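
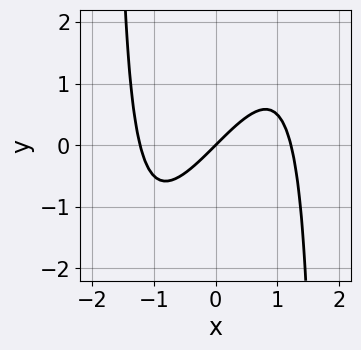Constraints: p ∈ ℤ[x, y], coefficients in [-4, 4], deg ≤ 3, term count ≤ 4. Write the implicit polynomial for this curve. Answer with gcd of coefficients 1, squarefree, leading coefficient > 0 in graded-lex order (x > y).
2*x^3 - x^2*y - 3*x + 3*y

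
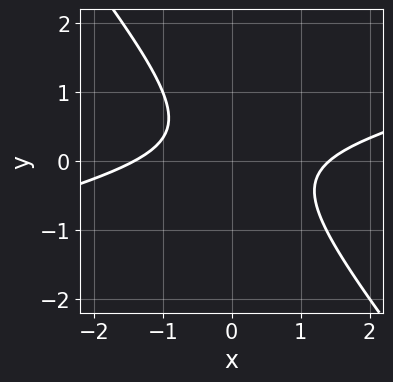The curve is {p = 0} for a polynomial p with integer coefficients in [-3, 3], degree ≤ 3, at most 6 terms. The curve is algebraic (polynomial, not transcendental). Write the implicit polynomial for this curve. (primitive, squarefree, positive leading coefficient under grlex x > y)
(a) Degree: the shape is more complex than any degree-1 curve, so deg p = 2.
(b) From the visible intercepts: it misses every integer gridline on the y-axis.
(c) Fitting integer coefficients to these (and the overall shape) gives p.

x^2 - 3*x*y - 3*y^2 + y - 2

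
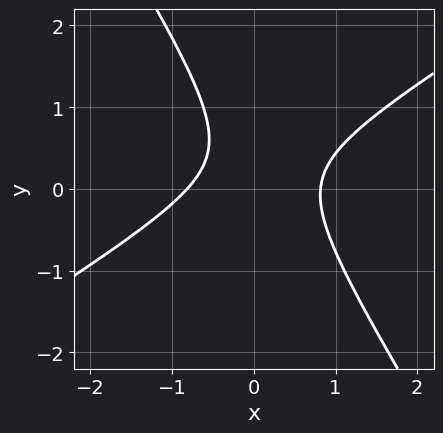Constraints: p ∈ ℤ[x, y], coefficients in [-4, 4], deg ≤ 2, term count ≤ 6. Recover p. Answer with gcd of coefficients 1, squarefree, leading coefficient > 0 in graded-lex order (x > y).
The degree is 2 — no degree-1 curve has this shape.
Reading off the gridlines: it misses every integer gridline on the y-axis.
Solving for integer coefficients yields p as stated.

3*x^2 - 3*x*y - 3*y^2 + 2*y - 2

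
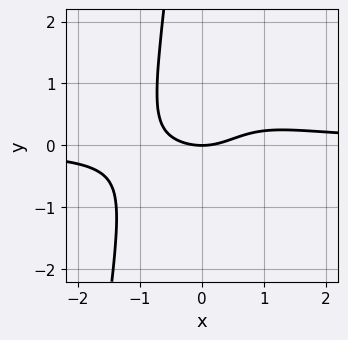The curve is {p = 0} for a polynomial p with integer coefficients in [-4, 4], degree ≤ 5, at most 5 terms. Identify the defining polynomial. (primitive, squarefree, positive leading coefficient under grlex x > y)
The degree is 4 — a generic line meets the curve in up to 4 points.
From the visible intercepts: one x-axis crossing is at x = 0; it meets the y-axis at y = 0 (among the integer gridlines).
Matching integer coefficients to the picture gives p.

2*x^3*y + x*y^2 - x^2 + 2*y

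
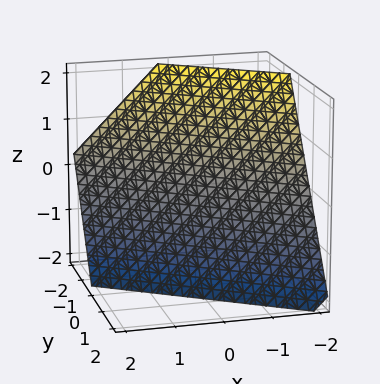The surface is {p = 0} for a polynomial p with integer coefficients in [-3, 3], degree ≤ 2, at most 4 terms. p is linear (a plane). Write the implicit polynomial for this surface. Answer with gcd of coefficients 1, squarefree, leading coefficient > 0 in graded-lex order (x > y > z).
(a) The degree is 1 — every cross-section is a straight line — this is a plane.
(b) From the visible intercepts: it meets the x-axis at x = -1 (among the integer gridlines); it crosses the z-axis at the gridline z = -1.
(c) Fitting integer coefficients to these (and the overall shape) gives p.

2*x + 3*y + 2*z + 2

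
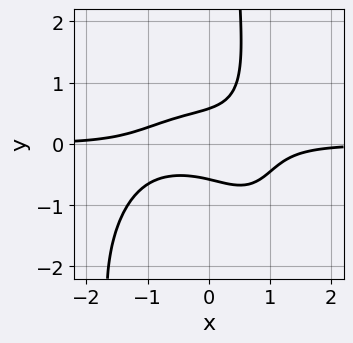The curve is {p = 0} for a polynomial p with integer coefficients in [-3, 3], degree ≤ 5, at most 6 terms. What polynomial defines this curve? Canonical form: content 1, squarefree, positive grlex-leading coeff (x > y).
2*x^3*y + x*y^3 + 3*x*y^2 - 3*y^2 + 1

The degree is 4 — the shape is more complex than any degree-3 curve.
From the visible intercepts: the curve avoids every integer x-axis point in the box.
Matching integer coefficients to the picture gives p.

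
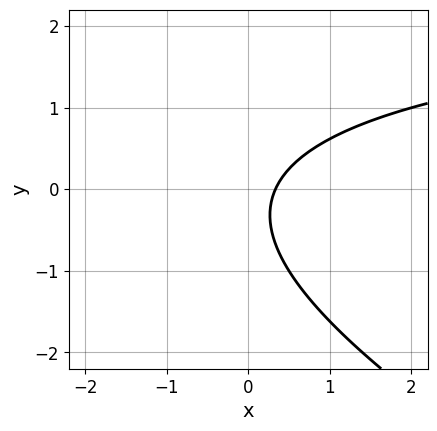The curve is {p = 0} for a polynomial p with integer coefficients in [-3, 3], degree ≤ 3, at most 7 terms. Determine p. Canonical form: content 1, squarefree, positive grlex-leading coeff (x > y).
x*y + 2*y^2 - 3*x + y + 1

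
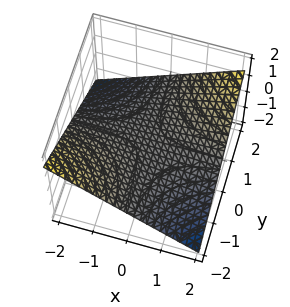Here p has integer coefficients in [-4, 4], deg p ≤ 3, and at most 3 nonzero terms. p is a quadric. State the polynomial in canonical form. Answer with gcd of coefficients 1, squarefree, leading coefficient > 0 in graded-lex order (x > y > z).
1. Degree: a hyperbolic paraboloid; a quadric, so deg p = 2.
2. Against the integer gridlines: every point of the y-axis in the box is on the surface; the visible x-axis segment lies entirely on the surface; one z-axis crossing is at z = 0.
3. Assembling these constraints gives the stated polynomial.

x*y - 3*z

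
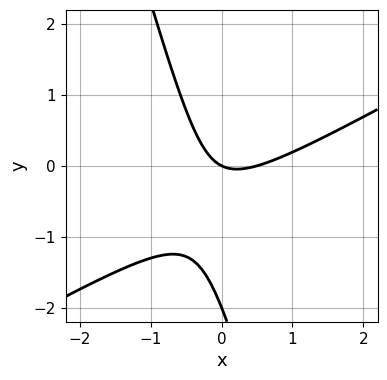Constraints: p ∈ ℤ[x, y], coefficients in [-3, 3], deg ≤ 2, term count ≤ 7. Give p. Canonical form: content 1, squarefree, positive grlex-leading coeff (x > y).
(a) deg p = 2. A generic line meets the curve in up to 2 points.
(b) From the visible intercepts: it meets the x-axis at x = 0 (among the integer gridlines); the y-axis gridline crossings are at y ∈ {-2, 0}.
(c) These observations pin down the coefficients.

2*x^2 - 3*x*y - y^2 - x - 2*y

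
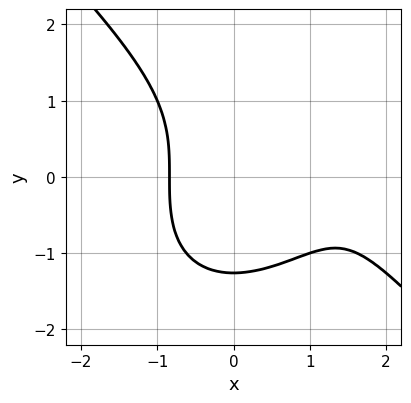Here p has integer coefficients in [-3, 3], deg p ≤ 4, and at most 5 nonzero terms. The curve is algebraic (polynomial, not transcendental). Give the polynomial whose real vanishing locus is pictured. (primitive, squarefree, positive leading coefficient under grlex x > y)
x^3 + y^3 - 2*x^2 + 2

Degree: no degree-2 curve has this shape, so deg p = 3.
The integer polynomial consistent with all of this is the stated p.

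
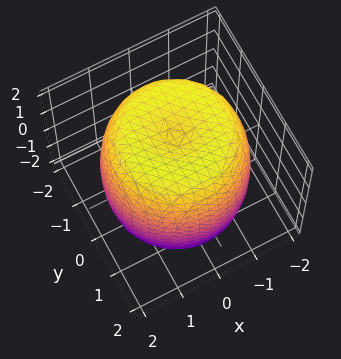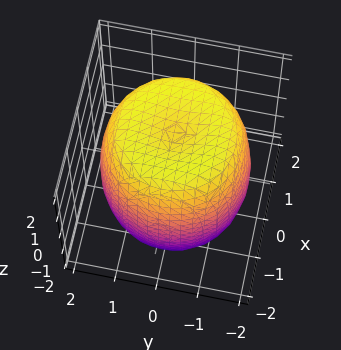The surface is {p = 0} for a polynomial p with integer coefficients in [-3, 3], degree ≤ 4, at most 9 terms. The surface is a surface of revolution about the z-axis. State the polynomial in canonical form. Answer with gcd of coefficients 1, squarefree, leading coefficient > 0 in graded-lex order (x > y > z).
First, degree: a generic line meets the surface in up to 4 points, so deg p = 4.
Next, symmetries: the z-axis is an axis of rotation, so x and y enter only as x² + y².
Next, against the integer gridlines: a circular section at z = 2 has radius exactly 1.
Finally, together with the visible shape, these determine p as stated.

x^4 + 2*x^2*y^2 + y^4 - 2*x^2 - 2*y^2 + z^2 - 3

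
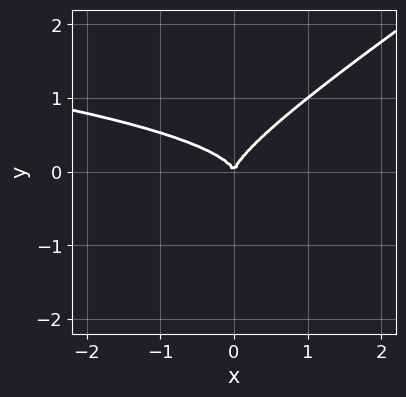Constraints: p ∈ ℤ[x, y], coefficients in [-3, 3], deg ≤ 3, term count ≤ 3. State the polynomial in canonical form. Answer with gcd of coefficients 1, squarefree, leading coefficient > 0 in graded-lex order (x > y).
1. deg p = 3. The shape is more complex than any degree-2 curve.
2. Checking where it meets the axes: it meets the x-axis at x = 0 (among the integer gridlines); it crosses the y-axis at the gridline y = 0.
3. Matching integer coefficients to the picture gives p.

2*x*y^2 - 3*y^3 + x^2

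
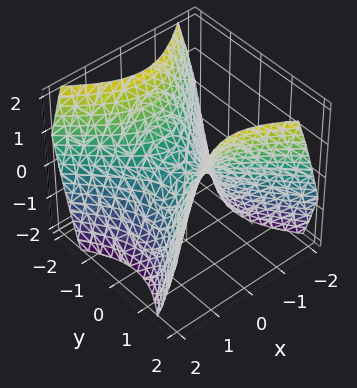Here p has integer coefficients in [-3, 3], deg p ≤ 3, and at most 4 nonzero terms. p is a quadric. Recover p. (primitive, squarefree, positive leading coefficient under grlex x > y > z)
First, degree: a saddle surface; a quadric, so deg p = 2.
Next, symmetries: the y ↦ −y reflection is a symmetry, so y appears only in even powers; the x ↦ −x reflection is a symmetry, so x appears only in even powers.
Then, observable constraints: one z-axis crossing is at z = 0; it crosses the y-axis at the gridline y = 0; one x-axis crossing is at x = 0.
Finally, matching integer coefficients to the picture gives p.

x^2 - y^2 + z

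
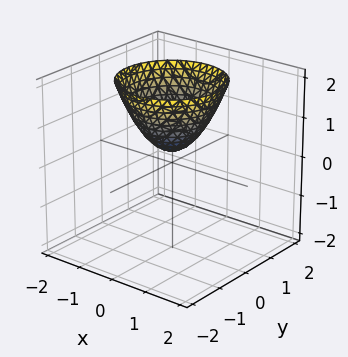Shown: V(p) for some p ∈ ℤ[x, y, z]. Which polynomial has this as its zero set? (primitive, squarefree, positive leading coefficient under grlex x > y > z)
Degree: the shape is more complex than any degree-1 surface, so deg p = 2.
By symmetry, the surface is invariant under rotation about z: p = q(x² + y², z).
From the axis intercepts and sections: the surface avoids every integer x-axis point in the box; a circular section at z = 2 has radius between 1 and 2; it misses every integer gridline on the y-axis.
Putting this together gives p.

3*x^2 + 3*y^2 - 3*z + 1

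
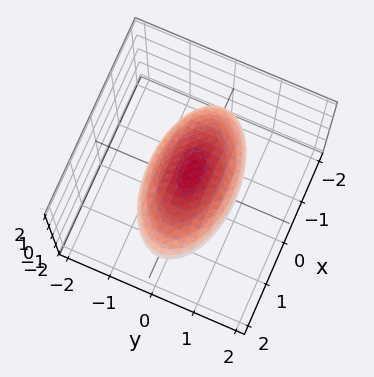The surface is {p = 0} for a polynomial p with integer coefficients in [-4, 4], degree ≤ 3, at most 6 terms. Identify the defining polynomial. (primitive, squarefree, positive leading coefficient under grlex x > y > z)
x^2 + 3*y^2 + 3*z^2 - 3

First, deg p = 2. A closed, bounded, convex surface; a quadric.
Then, symmetries: it's symmetric under x → −x, forcing even powers of x; mirror symmetry z ↦ −z ⇒ only even powers of z; it's symmetric under y → −y, forcing even powers of y.
Next, against the integer gridlines: the y-axis gridline crossings are at y ∈ {-1, 1}; among the integer gridlines, it crosses the z-axis at z ∈ {-1, 1}.
Finally, the integer polynomial consistent with all of this is the stated p.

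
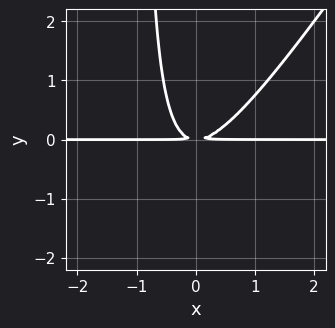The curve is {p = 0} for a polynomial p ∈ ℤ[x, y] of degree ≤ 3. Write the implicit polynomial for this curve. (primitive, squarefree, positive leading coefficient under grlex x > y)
First, degree: the shape is more complex than any degree-2 curve, so deg p = 3.
Then, against the integer gridlines: the visible x-axis segment lies entirely on the curve.
Finally, these observations pin down the coefficients.

3*x^2*y - 2*x*y^2 - 2*y^2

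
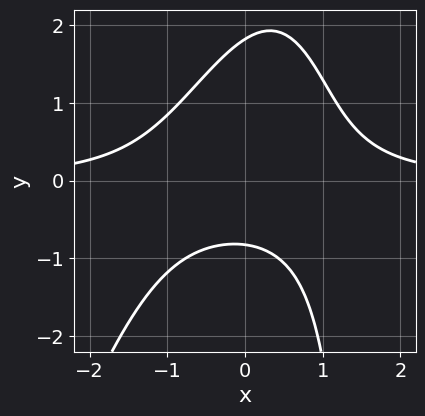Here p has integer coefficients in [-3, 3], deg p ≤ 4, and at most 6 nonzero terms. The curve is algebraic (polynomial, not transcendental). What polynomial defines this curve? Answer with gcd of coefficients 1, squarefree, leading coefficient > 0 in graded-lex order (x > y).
3*x^2*y - x*y^2 + 2*y^2 - 2*y - 3

(a) deg p = 3.
(b) From the visible intercepts: it misses every integer gridline on the x-axis.
(c) Matching integer coefficients to the picture gives p.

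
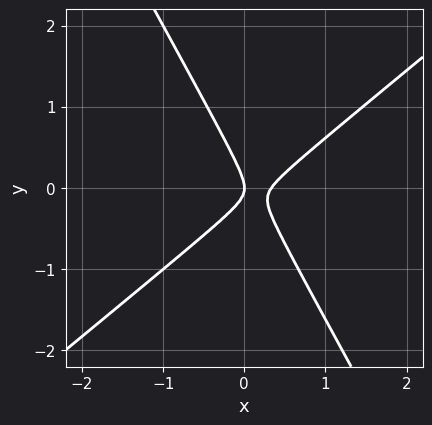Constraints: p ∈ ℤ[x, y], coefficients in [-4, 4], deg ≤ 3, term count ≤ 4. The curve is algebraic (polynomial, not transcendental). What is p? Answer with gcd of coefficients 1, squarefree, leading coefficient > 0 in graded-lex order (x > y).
3*x^2 - 2*x*y - 2*y^2 - x

(a) deg p = 2. A generic line meets the curve in up to 2 points.
(b) Checking where it meets the axes: one y-axis crossing is at y = 0; one x-axis crossing is at x = 0.
(c) Putting this together gives p.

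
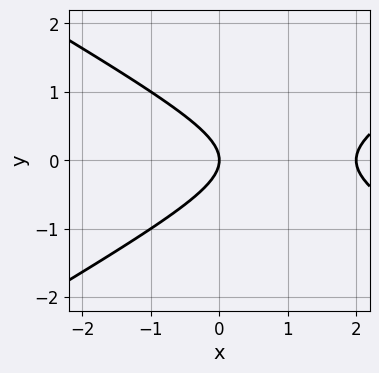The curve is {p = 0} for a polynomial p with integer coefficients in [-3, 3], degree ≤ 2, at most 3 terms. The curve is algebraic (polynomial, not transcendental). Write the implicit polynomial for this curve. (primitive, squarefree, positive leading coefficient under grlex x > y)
1. Degree: no degree-1 curve has this shape, so deg p = 2.
2. Symmetries: mirror symmetry y ↦ −y ⇒ only even powers of y.
3. Reading off the gridlines: among the integer gridlines, it crosses the x-axis at x ∈ {0, 2}; one y-axis crossing is at y = 0.
4. Assembling these constraints gives the stated polynomial.

x^2 - 3*y^2 - 2*x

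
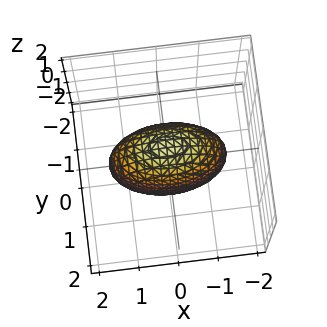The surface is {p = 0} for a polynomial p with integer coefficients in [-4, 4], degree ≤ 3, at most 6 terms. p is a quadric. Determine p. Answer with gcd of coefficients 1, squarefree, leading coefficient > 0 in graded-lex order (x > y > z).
1. deg p = 2. Bounded and convex; a quadric.
2. Symmetries: it's symmetric under y → −y, forcing even powers of y; the x ↦ −x reflection is a symmetry, so x appears only in even powers; the z ↦ −z reflection is a symmetry, so z appears only in even powers.
3. Together with the visible shape, these determine p as stated.

x^2 + 3*y^2 + z^2 - 2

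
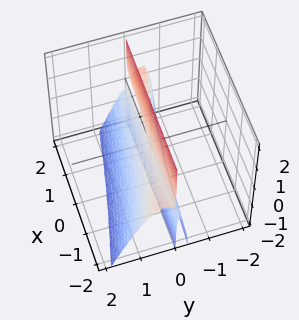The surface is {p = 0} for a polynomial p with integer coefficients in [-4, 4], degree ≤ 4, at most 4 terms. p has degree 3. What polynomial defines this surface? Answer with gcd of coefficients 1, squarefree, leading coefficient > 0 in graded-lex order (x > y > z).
x*y^2 + 3*y^3 + y^2*z + y*z

Degree: a generic line meets the surface in up to 3 points, so deg p = 3.
From the axis intercepts and sections: every point of the x-axis in the box is on the surface; it crosses the y-axis at the gridline y = 0; every point of the z-axis in the box is on the surface.
Assembling these constraints gives the stated polynomial.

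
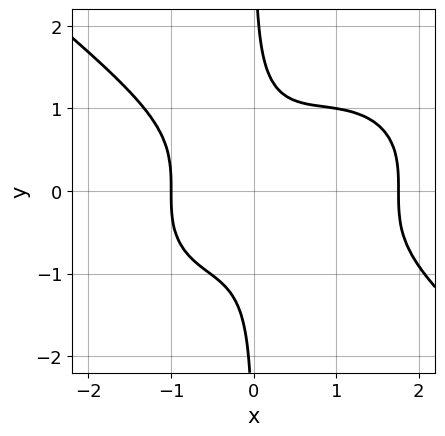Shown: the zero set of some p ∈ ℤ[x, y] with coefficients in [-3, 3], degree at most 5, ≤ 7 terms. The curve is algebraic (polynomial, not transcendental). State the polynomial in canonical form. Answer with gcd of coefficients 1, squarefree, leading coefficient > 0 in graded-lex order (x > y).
(a) The degree is 4 — a generic line meets the curve in up to 4 points.
(b) Observable constraints: it meets the x-axis at x = -1 (among the integer gridlines); it misses every integer gridline on the y-axis.
(c) Putting this together gives p.

x^4 + 2*x*y^3 - x^3 - x^2 - 1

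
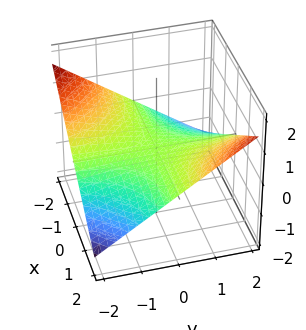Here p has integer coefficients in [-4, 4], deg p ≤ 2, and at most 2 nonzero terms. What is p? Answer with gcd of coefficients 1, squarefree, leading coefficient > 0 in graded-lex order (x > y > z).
x*y - 3*z

1. Degree: a saddle surface; a quadric, so deg p = 2.
2. Against the integer gridlines: it meets the z-axis at z = 0 (among the integer gridlines); every point of the x-axis in the box is on the surface; the visible y-axis segment lies entirely on the surface.
3. These observations pin down the coefficients.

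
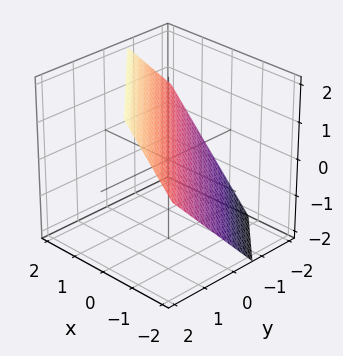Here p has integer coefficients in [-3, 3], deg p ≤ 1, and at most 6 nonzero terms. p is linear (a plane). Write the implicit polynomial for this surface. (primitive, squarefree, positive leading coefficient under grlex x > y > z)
3*x + 3*y - 3*z + 2

1. deg p = 1.
2. Putting this together gives p.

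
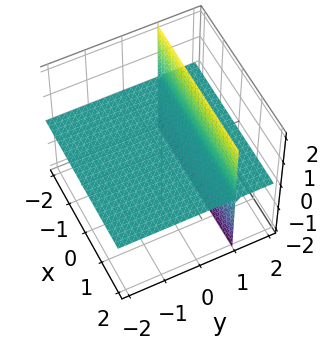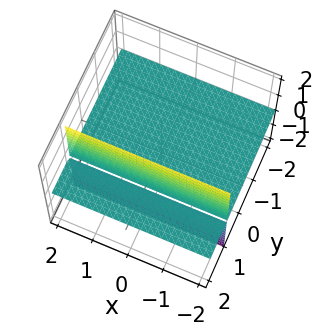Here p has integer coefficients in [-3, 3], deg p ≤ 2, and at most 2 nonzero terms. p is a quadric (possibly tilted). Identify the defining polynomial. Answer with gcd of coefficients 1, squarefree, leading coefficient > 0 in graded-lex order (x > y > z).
First, there are 2 components.
Then, degree: a generic line meets the surface in up to 2 points, so deg p = 2.
Then, against the integer gridlines: the visible x-axis segment lies entirely on the surface; one z-axis crossing is at z = 0; every point of the y-axis in the box is on the surface.
Finally, together with the visible shape, these determine p as stated.

y*z - z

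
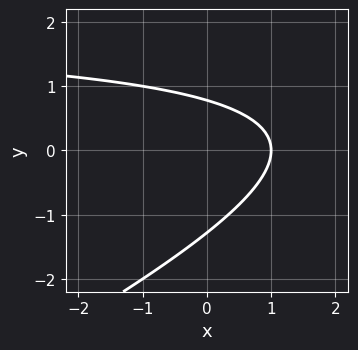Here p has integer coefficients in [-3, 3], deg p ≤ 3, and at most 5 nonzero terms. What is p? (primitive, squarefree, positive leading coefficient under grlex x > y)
x*y - 2*y^2 - 2*x - y + 2

1. The degree is 2 — no degree-1 curve has this shape.
2. Against the integer gridlines: it meets the x-axis at x = 1 (among the integer gridlines).
3. Fitting integer coefficients to these (and the overall shape) gives p.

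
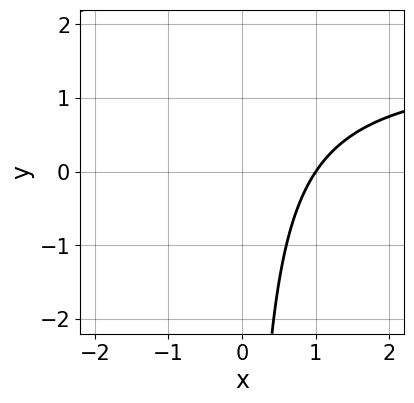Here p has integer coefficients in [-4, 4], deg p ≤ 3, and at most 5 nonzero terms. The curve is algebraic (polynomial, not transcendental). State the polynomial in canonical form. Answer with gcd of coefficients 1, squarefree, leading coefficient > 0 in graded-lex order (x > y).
First, deg p = 2.
Next, from the axis intercepts and sections: it meets the x-axis at x = 1 (among the integer gridlines); the curve avoids every integer y-axis point in the box.
Finally, together with the visible shape, these determine p as stated.

2*x*y - 3*x + 3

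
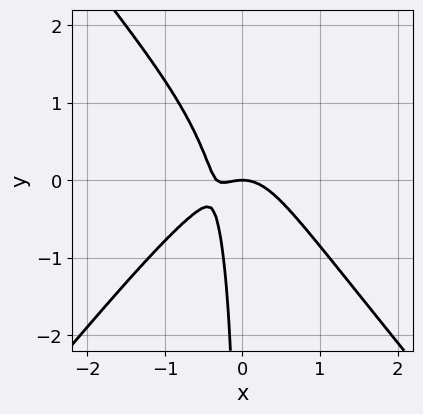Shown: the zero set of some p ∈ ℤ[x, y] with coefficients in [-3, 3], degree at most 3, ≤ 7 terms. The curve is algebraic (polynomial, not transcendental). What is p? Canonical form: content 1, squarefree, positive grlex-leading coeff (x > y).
1. The degree is 3 — a generic line meets the curve in up to 3 points.
2. From the axis intercepts and sections: one x-axis crossing is at x = 0; one y-axis crossing is at y = 0.
3. Solving for integer coefficients yields p as stated.

3*x^3 - 2*x*y^2 + x^2 + 2*x*y + y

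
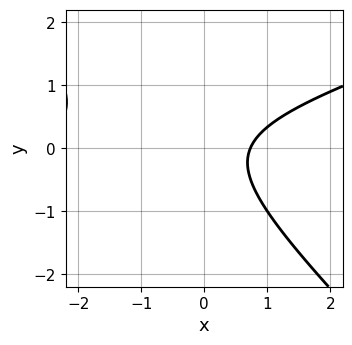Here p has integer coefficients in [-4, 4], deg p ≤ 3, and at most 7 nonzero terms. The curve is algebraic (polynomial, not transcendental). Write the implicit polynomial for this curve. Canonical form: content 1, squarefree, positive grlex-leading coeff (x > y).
1. Degree: a generic line meets the curve in up to 2 points, so deg p = 2.
2. Observable constraints: it misses every integer gridline on the y-axis.
3. Solving for integer coefficients yields p as stated.

x^2 - 2*x*y - 3*y^2 + 2*x - 2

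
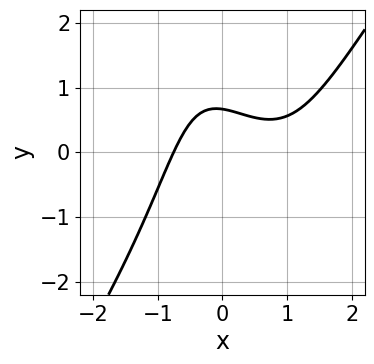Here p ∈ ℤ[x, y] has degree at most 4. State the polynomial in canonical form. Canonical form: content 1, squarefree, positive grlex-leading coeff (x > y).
2*x^3 - x*y^2 - 2*x^2 - 3*y + 2

1. The degree is 3 — a generic line meets the curve in up to 3 points.
2. The integer polynomial consistent with all of this is the stated p.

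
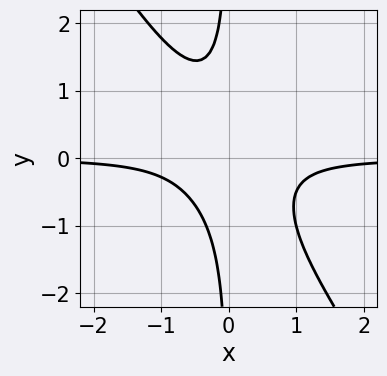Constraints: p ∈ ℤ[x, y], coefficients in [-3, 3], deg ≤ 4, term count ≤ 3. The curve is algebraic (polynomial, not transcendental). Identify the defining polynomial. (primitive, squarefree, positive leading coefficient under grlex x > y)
3*x^2*y + 2*x*y^2 + 1

1. Degree: the shape is more complex than any degree-2 curve, so deg p = 3.
2. Checking where it meets the axes: the curve avoids every integer y-axis point in the box; no x-intercept at any integer in the box.
3. Together with the visible shape, these determine p as stated.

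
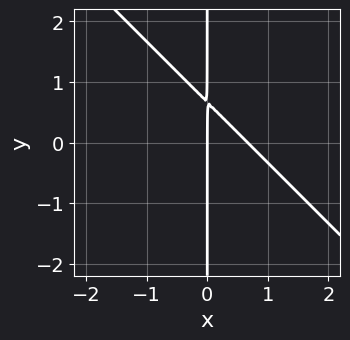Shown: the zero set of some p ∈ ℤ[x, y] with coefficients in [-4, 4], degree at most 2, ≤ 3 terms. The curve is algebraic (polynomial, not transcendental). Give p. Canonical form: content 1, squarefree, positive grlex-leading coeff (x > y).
3*x^2 + 3*x*y - 2*x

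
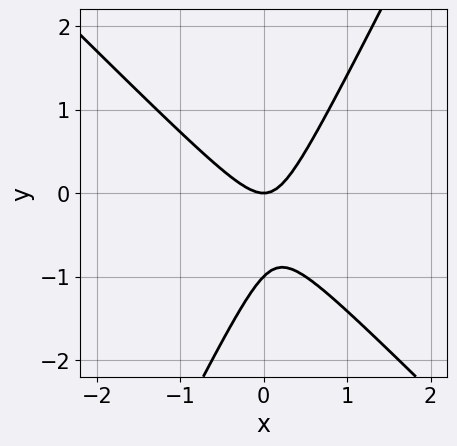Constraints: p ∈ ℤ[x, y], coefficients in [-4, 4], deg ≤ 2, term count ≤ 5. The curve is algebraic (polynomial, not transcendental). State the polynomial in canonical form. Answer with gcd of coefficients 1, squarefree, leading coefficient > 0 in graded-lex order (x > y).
2*x^2 + x*y - y^2 - y

Degree: a generic line meets the curve in up to 2 points, so deg p = 2.
Observable constraints: one x-axis crossing is at x = 0; the y-axis gridline crossings are at y ∈ {-1, 0}.
Putting this together gives p.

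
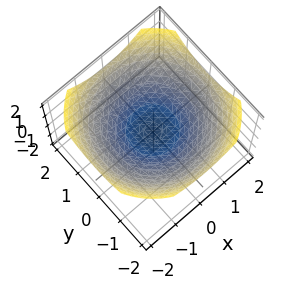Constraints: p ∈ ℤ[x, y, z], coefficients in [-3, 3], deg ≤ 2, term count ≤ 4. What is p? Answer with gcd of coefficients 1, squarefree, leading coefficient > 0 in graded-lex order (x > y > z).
First, deg p = 2. A paraboloid; a quadric.
Then, symmetries: rotational symmetry about the z-axis ⇒ p depends on x, y only through x² + y².
Then, from the axis intercepts and sections: one z-axis crossing is at z = 0; one y-axis crossing is at y = 0.
Finally, these observations pin down the coefficients.

x^2 + y^2 - 3*z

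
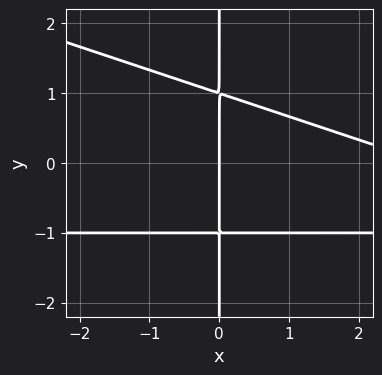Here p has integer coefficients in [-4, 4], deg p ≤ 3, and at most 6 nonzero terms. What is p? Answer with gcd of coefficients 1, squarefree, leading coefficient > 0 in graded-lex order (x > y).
1. The degree is 3 — the shape is more complex than any degree-2 curve.
2. Reading off the gridlines: every point of the y-axis in the box is on the curve; it meets the x-axis at x = 0 (among the integer gridlines).
3. Assembling these constraints gives the stated polynomial.

x^2*y + 3*x*y^2 + x^2 - 3*x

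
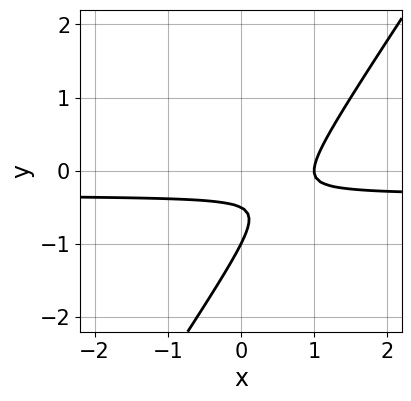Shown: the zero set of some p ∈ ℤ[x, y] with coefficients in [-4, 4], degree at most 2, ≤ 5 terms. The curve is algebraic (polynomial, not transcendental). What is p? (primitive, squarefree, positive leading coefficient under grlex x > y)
Degree: the shape is more complex than any degree-1 curve, so deg p = 2.
Reading off the gridlines: it meets the x-axis at x = 1 (among the integer gridlines); it crosses the y-axis at the gridline y = -1.
Solving for integer coefficients yields p as stated.

3*x*y - 2*y^2 + x - 3*y - 1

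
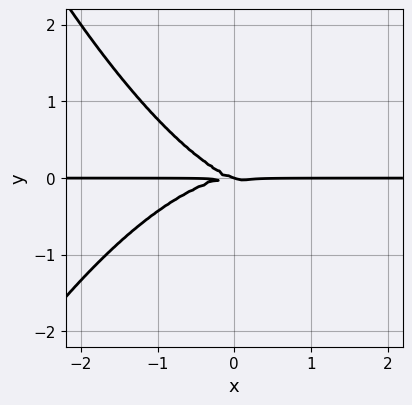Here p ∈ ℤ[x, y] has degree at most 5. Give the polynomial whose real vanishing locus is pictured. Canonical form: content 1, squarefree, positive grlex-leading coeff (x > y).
First, degree: the shape is more complex than any degree-3 curve, so deg p = 4.
Then, observable constraints: one y-axis crossing is at y = 0; the visible x-axis segment lies entirely on the curve.
Finally, putting this together gives p.

x^3*y + x*y^2 + 3*y^3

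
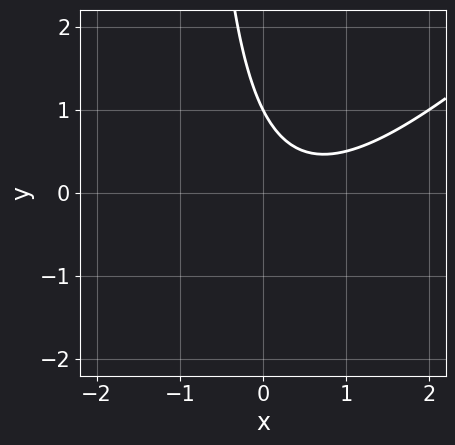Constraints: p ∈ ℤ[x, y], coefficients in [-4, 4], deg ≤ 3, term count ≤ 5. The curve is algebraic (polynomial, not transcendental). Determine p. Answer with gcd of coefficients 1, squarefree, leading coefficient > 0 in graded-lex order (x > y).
1. Degree: the shape is more complex than any degree-1 curve, so deg p = 2.
2. Checking where it meets the axes: it meets the y-axis at y = 1 (among the integer gridlines); it misses every integer gridline on the x-axis.
3. Putting this together gives p.

x^2 - x*y - x - y + 1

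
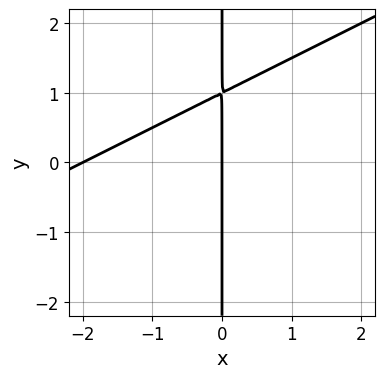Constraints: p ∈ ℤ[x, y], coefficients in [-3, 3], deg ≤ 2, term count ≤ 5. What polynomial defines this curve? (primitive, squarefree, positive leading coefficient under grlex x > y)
x^2 - 2*x*y + 2*x

deg p = 2.
Checking where it meets the axes: the visible y-axis segment lies entirely on the curve; among the integer gridlines, it crosses the x-axis at x ∈ {-2, 0}.
Matching integer coefficients to the picture gives p.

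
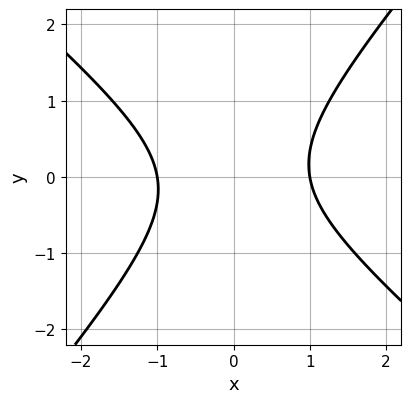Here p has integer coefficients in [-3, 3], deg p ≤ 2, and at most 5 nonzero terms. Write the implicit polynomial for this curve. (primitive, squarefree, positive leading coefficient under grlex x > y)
3*x^2 + x*y - 3*y^2 - 3

deg p = 2. A generic line meets the curve in up to 2 points.
Observable constraints: the x-axis gridline crossings are at x ∈ {-1, 1}; it misses every integer gridline on the y-axis.
Matching integer coefficients to the picture gives p.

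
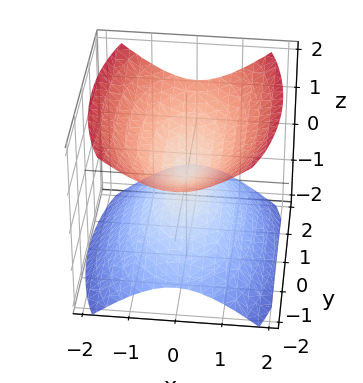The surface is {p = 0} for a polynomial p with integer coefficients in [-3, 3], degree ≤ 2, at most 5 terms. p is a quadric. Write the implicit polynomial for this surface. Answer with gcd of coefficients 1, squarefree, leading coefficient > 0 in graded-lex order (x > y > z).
3*x^2 + y^2 - 3*z^2

1. There are 2 components. Treating them together as one polynomial.
2. deg p = 2. A double cone through the origin; a quadric.
3. Symmetries: mirror symmetry x ↦ −x ⇒ only even powers of x; mirror symmetry y ↦ −y ⇒ only even powers of y; the z ↦ −z reflection is a symmetry, so z appears only in even powers.
4. Reading off the gridlines: one z-axis crossing is at z = 0; it meets the y-axis at y = 0 (among the integer gridlines); one x-axis crossing is at x = 0.
5. Putting this together gives p.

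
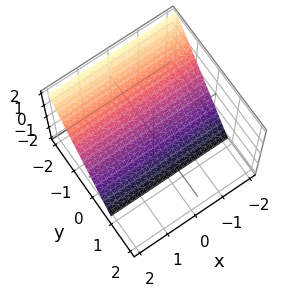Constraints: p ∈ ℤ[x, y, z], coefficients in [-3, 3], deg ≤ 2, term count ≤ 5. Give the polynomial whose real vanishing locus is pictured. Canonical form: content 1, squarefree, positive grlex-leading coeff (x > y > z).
3*y + 2*z + 2

The degree is 1 — the surface is flat (a plane).
Against the integer gridlines: it misses every integer gridline on the x-axis; it meets the z-axis at z = -1 (among the integer gridlines).
Assembling these constraints gives the stated polynomial.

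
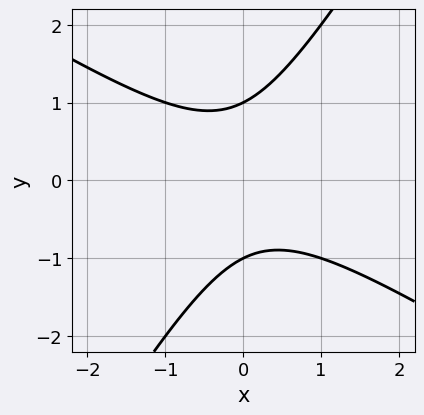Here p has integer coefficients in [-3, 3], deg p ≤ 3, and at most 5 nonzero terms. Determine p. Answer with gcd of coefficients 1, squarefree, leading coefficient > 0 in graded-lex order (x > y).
First, degree: the shape is more complex than any degree-1 curve, so deg p = 2.
Then, against the integer gridlines: among the integer gridlines, it crosses the y-axis at y ∈ {-1, 1}; it misses every integer gridline on the x-axis.
Finally, putting this together gives p.

x^2 + x*y - y^2 + 1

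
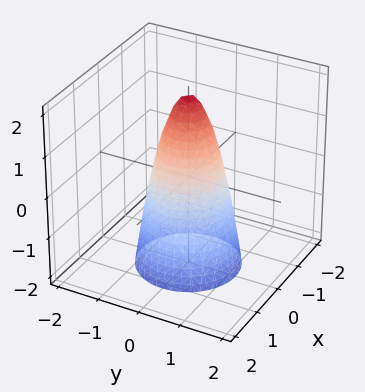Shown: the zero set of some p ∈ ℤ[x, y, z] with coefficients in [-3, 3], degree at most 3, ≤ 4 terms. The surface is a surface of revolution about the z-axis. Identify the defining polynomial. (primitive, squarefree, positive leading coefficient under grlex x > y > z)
3*x^2 + 3*y^2 + z - 2

Degree: no degree-1 surface has this shape, so deg p = 2.
Symmetries: rotational symmetry about the z-axis ⇒ p depends on x, y only through x² + y².
From the axis intercepts and sections: a circular section at z = -1 has radius exactly 1; one z-axis crossing is at z = 2.
Fitting integer coefficients to these (and the overall shape) gives p.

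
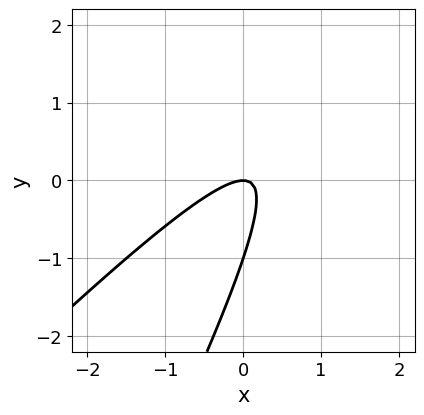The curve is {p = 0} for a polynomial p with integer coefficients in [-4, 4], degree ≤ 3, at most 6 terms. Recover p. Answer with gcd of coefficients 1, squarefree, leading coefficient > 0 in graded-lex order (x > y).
2*x^2 - 3*x*y + y^2 + y

The degree is 2 — a generic line meets the curve in up to 2 points.
From the axis intercepts and sections: one x-axis crossing is at x = 0; among the integer gridlines, it crosses the y-axis at y ∈ {-1, 0}.
Putting this together gives p.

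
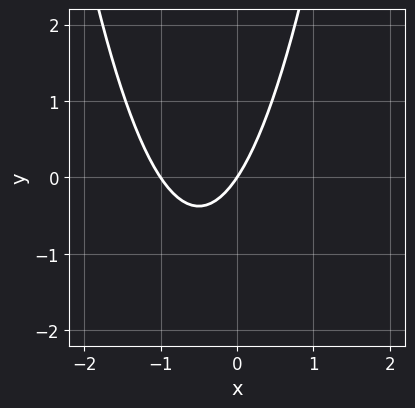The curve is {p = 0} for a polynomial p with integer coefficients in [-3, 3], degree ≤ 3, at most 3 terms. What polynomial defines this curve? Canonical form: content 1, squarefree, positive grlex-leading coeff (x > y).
(a) deg p = 2. The shape is more complex than any degree-1 curve.
(b) From the visible intercepts: one y-axis crossing is at y = 0; among the integer gridlines, it crosses the x-axis at x ∈ {-1, 0}.
(c) The integer polynomial consistent with all of this is the stated p.

3*x^2 + 3*x - 2*y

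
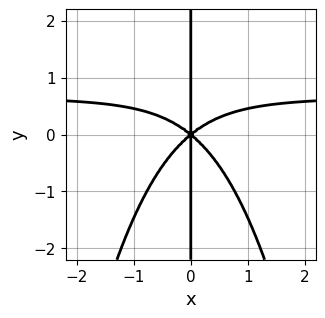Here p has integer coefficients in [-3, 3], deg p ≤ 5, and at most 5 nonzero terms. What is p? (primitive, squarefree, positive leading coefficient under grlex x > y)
3*x^3*y - 2*x^3 + 3*x*y^2

1. deg p = 4.
2. From the visible intercepts: the visible y-axis segment lies entirely on the curve; one x-axis crossing is at x = 0.
3. Fitting integer coefficients to these (and the overall shape) gives p.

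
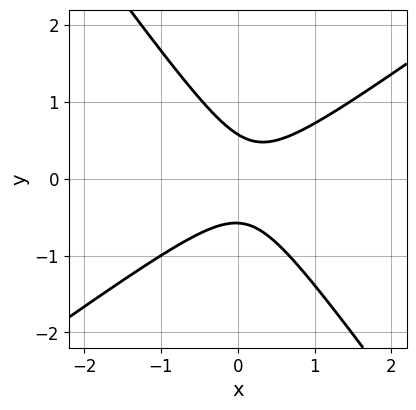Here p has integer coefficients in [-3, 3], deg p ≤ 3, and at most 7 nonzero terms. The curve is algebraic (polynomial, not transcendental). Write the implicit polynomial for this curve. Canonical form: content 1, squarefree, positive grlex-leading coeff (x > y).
3*x^2 - 2*x*y - 3*y^2 - x + 1

(a) The degree is 2 — no degree-1 curve has this shape.
(b) Checking where it meets the axes: no x-intercept at any integer in the box.
(c) Putting this together gives p.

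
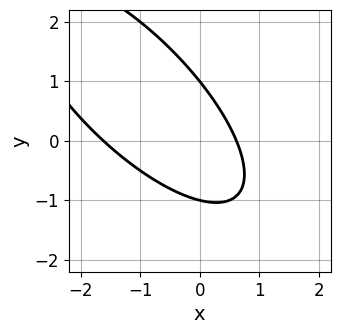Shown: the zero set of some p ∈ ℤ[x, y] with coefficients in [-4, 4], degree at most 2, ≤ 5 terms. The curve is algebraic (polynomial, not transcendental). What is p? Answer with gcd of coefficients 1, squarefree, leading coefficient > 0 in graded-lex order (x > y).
2*x^2 + 3*x*y + 2*y^2 + 2*x - 2

(a) Degree: no degree-1 curve has this shape, so deg p = 2.
(b) Observable constraints: among the integer gridlines, it crosses the y-axis at y ∈ {-1, 1}.
(c) The integer polynomial consistent with all of this is the stated p.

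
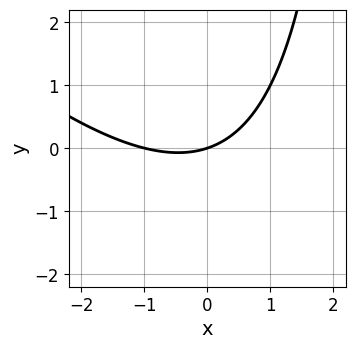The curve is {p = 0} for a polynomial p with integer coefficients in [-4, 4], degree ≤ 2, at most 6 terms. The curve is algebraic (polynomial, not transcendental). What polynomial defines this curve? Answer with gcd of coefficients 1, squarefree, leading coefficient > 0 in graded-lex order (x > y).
1. deg p = 2.
2. Checking where it meets the axes: among the integer gridlines, it crosses the x-axis at x ∈ {-1, 0}; one y-axis crossing is at y = 0.
3. These observations pin down the coefficients.

x^2 + x*y + x - 3*y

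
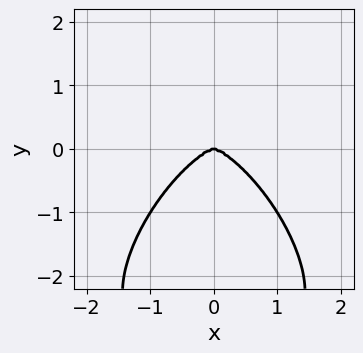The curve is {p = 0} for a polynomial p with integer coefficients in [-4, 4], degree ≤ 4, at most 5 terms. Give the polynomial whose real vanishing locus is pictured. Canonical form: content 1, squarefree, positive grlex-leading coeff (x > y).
2*x^4 + y^4 + 3*y^3

1. The degree is 4 — the shape is more complex than any degree-3 curve.
2. Symmetries: mirror symmetry x ↦ −x ⇒ only even powers of x.
3. From the visible intercepts: one x-axis crossing is at x = 0; it crosses the y-axis at the gridline y = 0.
4. These observations pin down the coefficients.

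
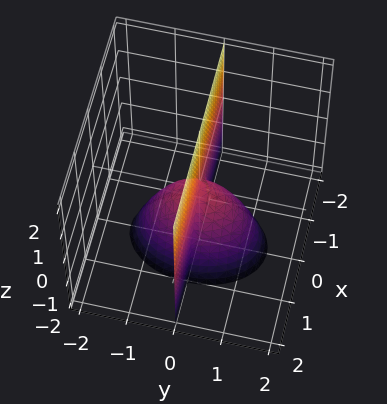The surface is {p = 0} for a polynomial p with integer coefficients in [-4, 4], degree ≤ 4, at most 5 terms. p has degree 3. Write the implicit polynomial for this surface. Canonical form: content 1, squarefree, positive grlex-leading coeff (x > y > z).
1. I count 2 distinct pieces. Treating them together as one polynomial.
2. deg p = 3. A generic line meets the surface in up to 3 points.
3. Against the integer gridlines: every point of the z-axis in the box is on the surface; the visible x-axis segment lies entirely on the surface; it meets the y-axis at y = 0 (among the integer gridlines).
4. Assembling these constraints gives the stated polynomial.

2*x^2*y + y^3 + y*z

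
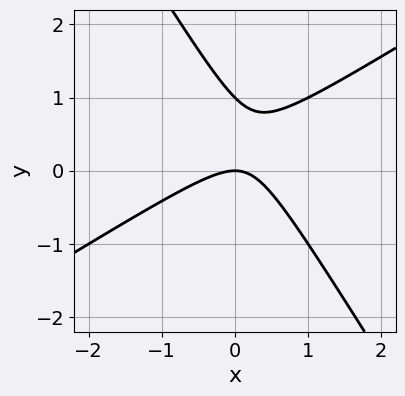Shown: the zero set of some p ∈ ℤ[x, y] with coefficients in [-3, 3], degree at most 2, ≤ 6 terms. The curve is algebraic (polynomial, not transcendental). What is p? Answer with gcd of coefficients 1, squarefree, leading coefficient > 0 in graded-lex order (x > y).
1. Degree: the shape is more complex than any degree-1 curve, so deg p = 2.
2. From the axis intercepts and sections: it crosses the x-axis at the gridline x = 0; among the integer gridlines, it crosses the y-axis at y ∈ {0, 1}.
3. Assembling these constraints gives the stated polynomial.

x^2 - x*y - y^2 + y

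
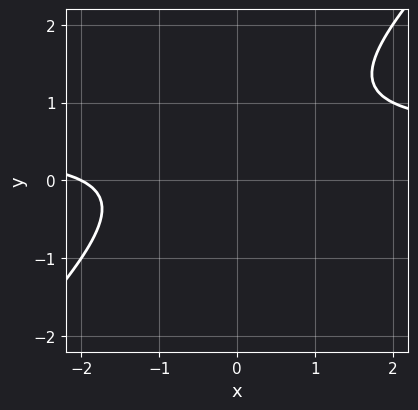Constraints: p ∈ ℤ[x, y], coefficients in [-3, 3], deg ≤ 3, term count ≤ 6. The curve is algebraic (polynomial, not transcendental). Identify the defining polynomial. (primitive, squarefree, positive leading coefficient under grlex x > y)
First, deg p = 2. A generic line meets the curve in up to 2 points.
Next, observable constraints: the curve avoids every integer y-axis point in the box; it meets the x-axis at x = -2 (among the integer gridlines).
Finally, together with the visible shape, these determine p as stated.

2*x*y - 2*y^2 - x + 2*y - 2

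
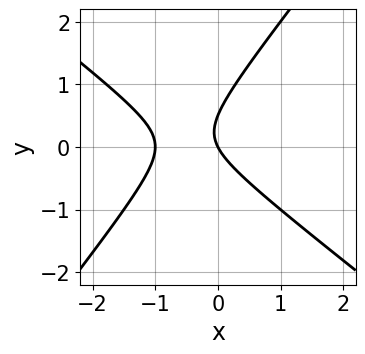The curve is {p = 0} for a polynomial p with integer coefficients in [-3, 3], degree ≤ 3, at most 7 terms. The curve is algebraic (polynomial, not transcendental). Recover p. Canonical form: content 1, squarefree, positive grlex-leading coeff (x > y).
2*x^2 + x*y - 2*y^2 + 2*x + y

First, the degree is 2 — no degree-1 curve has this shape.
Next, checking where it meets the axes: one y-axis crossing is at y = 0; among the integer gridlines, it crosses the x-axis at x ∈ {-1, 0}.
Finally, putting this together gives p.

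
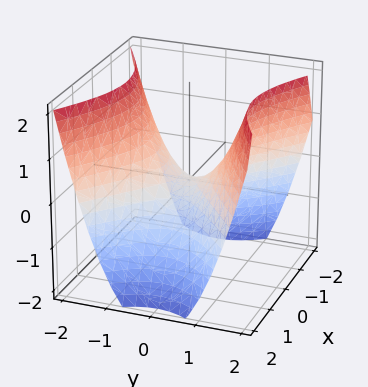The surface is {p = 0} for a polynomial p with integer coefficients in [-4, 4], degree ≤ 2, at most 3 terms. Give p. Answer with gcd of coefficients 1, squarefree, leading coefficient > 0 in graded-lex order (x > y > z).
2*x^2 - 3*y^2 + 3*z

First, degree: a saddle surface; a quadric, so deg p = 2.
Next, symmetries: it's symmetric under y → −y, forcing even powers of y; it's symmetric under x → −x, forcing even powers of x.
Next, reading off the gridlines: it crosses the y-axis at the gridline y = 0; it meets the z-axis at z = 0 (among the integer gridlines); one x-axis crossing is at x = 0.
Finally, putting this together gives p.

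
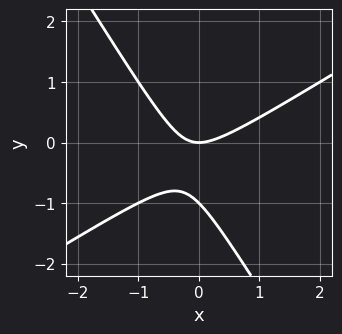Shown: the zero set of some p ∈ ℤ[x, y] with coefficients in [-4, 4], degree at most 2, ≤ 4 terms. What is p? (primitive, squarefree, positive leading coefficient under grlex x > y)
x^2 - x*y - y^2 - y

(a) Degree: the shape is more complex than any degree-1 curve, so deg p = 2.
(b) From the visible intercepts: it crosses the x-axis at the gridline x = 0; the y-axis gridline crossings are at y ∈ {-1, 0}.
(c) These observations pin down the coefficients.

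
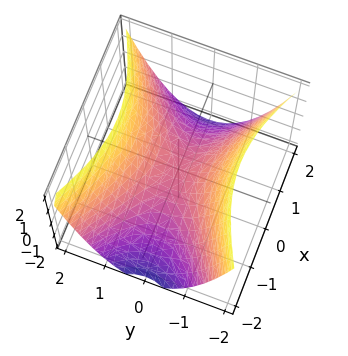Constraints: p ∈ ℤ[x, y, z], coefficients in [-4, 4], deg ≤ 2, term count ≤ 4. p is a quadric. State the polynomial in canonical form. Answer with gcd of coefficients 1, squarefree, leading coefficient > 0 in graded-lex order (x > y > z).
(a) deg p = 2.
(b) Symmetries: the x ↦ −x reflection is a symmetry, so x appears only in even powers; the y ↦ −y reflection is a symmetry, so y appears only in even powers.
(c) Observable constraints: it meets the x-axis at x = 0 (among the integer gridlines); one z-axis crossing is at z = 0.
(d) Putting this together gives p.

x^2 - 2*y^2 + 2*z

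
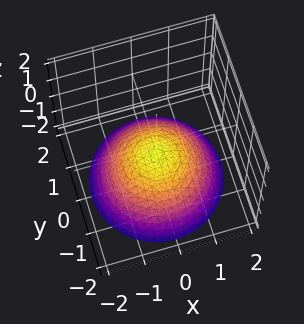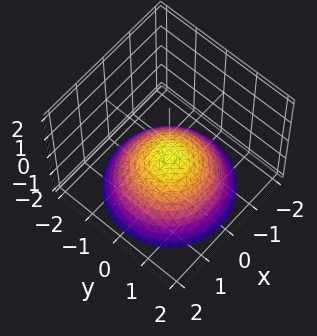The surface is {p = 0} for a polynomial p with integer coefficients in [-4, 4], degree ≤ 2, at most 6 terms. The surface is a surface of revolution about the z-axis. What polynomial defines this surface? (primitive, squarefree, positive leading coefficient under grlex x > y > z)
1. Degree: no degree-1 surface has this shape, so deg p = 2.
2. Symmetry: every cross-section ⟂ z is a circle, so x, y appear only via x² + y².
3. Against the integer gridlines: the surface avoids every integer x-axis point in the box; no y-intercept at any integer in the box.
4. Matching integer coefficients to the picture gives p.

x^2 + y^2 + 2*z + 1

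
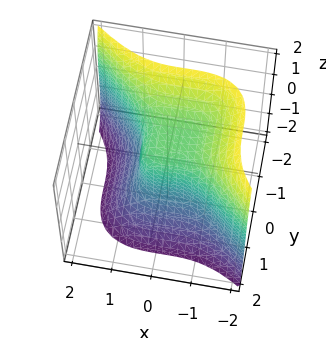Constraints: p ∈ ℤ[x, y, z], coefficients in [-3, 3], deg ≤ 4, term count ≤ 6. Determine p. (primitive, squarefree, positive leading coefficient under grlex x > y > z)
1. deg p = 3. A generic line meets the surface in up to 3 points.
2. Reading off the gridlines: one z-axis crossing is at z = 1.
3. Matching integer coefficients to the picture gives p.

2*x^3 + 3*y^3 + z^3 + x^2 - 1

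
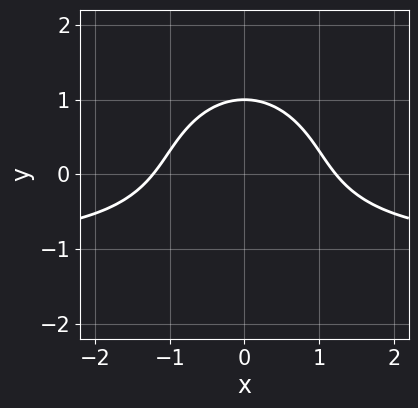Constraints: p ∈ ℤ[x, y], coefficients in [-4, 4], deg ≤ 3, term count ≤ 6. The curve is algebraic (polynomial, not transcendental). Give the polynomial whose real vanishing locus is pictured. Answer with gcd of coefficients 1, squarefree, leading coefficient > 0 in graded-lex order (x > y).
First, degree: no degree-2 curve has this shape, so deg p = 3.
Then, symmetries: the x ↦ −x reflection is a symmetry, so x appears only in even powers.
Then, checking where it meets the axes: it meets the y-axis at y = 1 (among the integer gridlines).
Finally, the integer polynomial consistent with all of this is the stated p.

2*x^2*y + 2*y^3 + 2*x^2 + y - 3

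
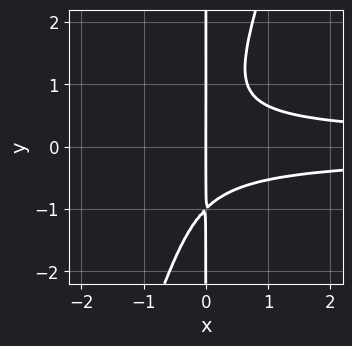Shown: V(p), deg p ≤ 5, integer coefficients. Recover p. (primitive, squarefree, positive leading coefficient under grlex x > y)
3*x^2*y^2 - x*y^3 - x

deg p = 4. The shape is more complex than any degree-3 curve.
Reading off the gridlines: one x-axis crossing is at x = 0; the visible y-axis segment lies entirely on the curve.
Putting this together gives p.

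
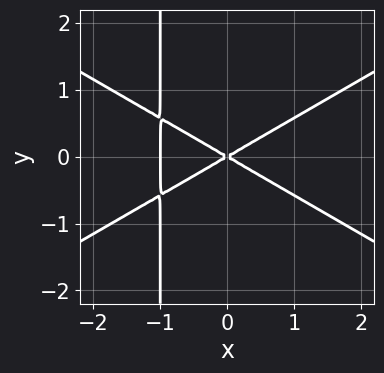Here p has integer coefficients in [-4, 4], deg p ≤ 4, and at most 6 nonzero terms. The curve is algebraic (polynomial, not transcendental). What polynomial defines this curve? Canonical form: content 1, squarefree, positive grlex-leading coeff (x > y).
1. The degree is 3 — the shape is more complex than any degree-2 curve.
2. Symmetries: it's symmetric under y → −y, forcing even powers of y.
3. From the visible intercepts: the x-axis gridline crossings are at x ∈ {-1, 0}; it meets the y-axis at y = 0 (among the integer gridlines).
4. Putting this together gives p.

x^3 - 3*x*y^2 + x^2 - 3*y^2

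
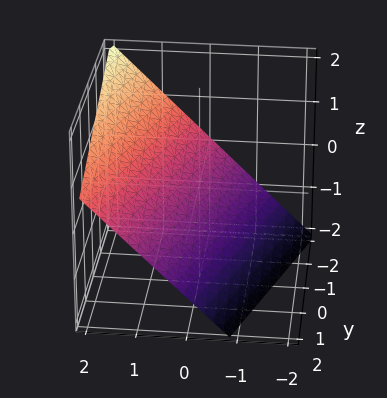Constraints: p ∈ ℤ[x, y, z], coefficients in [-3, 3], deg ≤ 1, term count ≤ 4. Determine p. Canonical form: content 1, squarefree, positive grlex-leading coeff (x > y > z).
Degree: the surface is flat (a plane), so deg p = 1.
Observable constraints: it meets the y-axis at y = -2 (among the integer gridlines).
The integer polynomial consistent with all of this is the stated p.

3*x - y - 3*z - 2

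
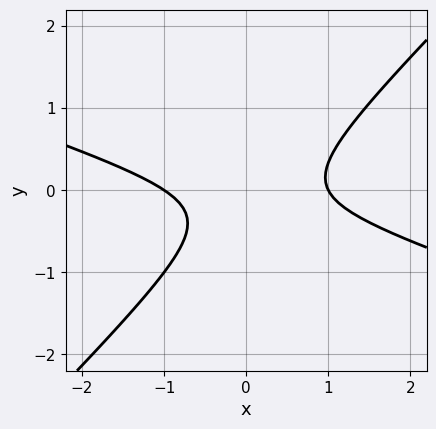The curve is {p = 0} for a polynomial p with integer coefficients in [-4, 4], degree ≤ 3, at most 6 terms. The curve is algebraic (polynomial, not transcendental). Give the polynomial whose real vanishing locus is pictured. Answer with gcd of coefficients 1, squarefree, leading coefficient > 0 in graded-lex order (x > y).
First, the degree is 2 — no degree-1 curve has this shape.
Next, against the integer gridlines: among the integer gridlines, it crosses the x-axis at x ∈ {-1, 1}; the curve avoids every integer y-axis point in the box.
Finally, the integer polynomial consistent with all of this is the stated p.

x^2 + 2*x*y - 3*y^2 - y - 1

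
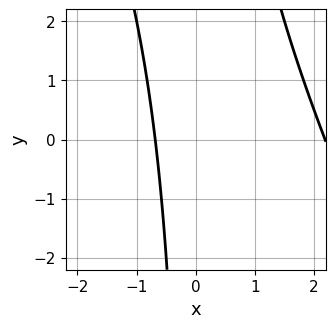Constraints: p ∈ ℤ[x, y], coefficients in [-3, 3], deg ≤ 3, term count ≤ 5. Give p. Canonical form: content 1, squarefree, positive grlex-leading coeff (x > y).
2*x^2 + x*y - 3*x - 3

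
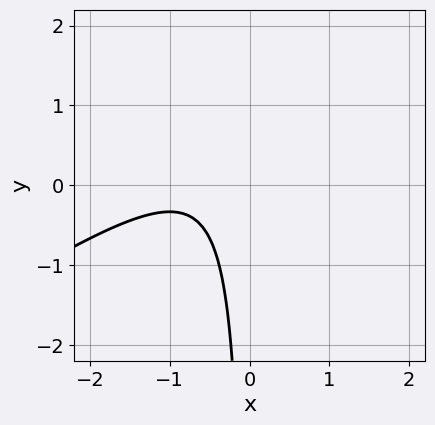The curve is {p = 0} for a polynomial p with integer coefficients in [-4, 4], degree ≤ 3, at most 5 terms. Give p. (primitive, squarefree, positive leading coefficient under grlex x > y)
1. The degree is 2 — a generic line meets the curve in up to 2 points.
2. From the visible intercepts: the curve avoids every integer y-axis point in the box; the curve avoids every integer x-axis point in the box.
3. Together with the visible shape, these determine p as stated.

2*x^2 - 3*x*y + 3*x + 2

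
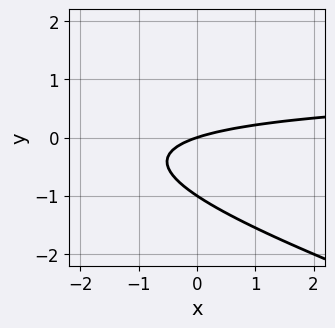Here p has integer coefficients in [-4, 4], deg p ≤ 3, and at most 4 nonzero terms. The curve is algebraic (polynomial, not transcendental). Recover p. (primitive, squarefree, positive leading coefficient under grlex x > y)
x*y + 3*y^2 - x + 3*y

(a) Degree: no degree-1 curve has this shape, so deg p = 2.
(b) From the visible intercepts: it crosses the x-axis at the gridline x = 0; the y-axis gridline crossings are at y ∈ {-1, 0}.
(c) These observations pin down the coefficients.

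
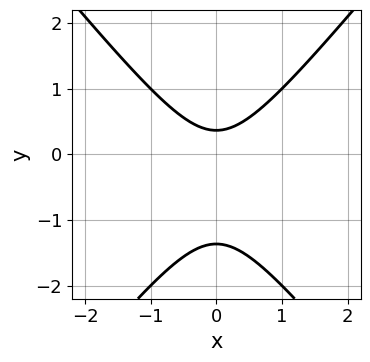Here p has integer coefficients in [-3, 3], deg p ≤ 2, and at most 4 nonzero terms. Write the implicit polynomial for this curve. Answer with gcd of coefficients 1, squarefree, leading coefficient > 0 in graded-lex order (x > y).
First, degree: no degree-1 curve has this shape, so deg p = 2.
Next, symmetries: mirror symmetry x ↦ −x ⇒ only even powers of x.
Next, reading off the gridlines: no x-intercept at any integer in the box.
Finally, solving for integer coefficients yields p as stated.

3*x^2 - 2*y^2 - 2*y + 1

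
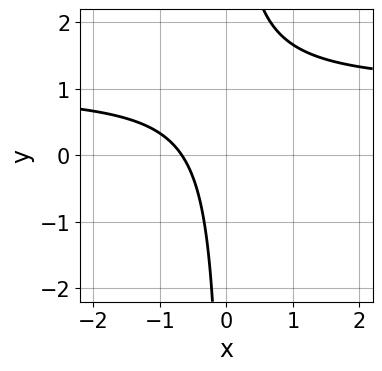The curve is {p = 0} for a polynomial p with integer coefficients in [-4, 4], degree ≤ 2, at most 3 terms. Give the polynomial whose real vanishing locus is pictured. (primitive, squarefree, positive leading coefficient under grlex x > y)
3*x*y - 3*x - 2

(a) The degree is 2 — the shape is more complex than any degree-1 curve.
(b) Reading off the gridlines: it misses every integer gridline on the y-axis.
(c) Matching integer coefficients to the picture gives p.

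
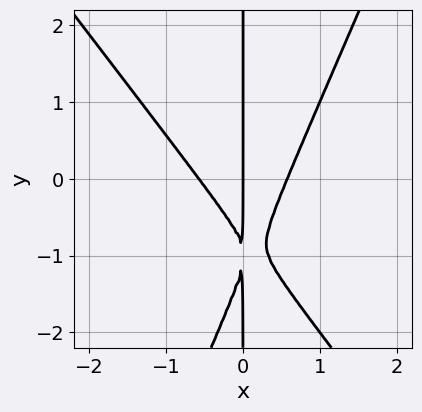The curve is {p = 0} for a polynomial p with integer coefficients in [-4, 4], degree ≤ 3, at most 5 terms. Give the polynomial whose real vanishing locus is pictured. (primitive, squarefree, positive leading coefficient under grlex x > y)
3*x^3 + x^2*y - x*y^2 - 2*x*y - x

First, deg p = 3. No degree-2 curve has this shape.
Then, checking where it meets the axes: it meets the x-axis at x = 0 (among the integer gridlines); every point of the y-axis in the box is on the curve.
Finally, putting this together gives p.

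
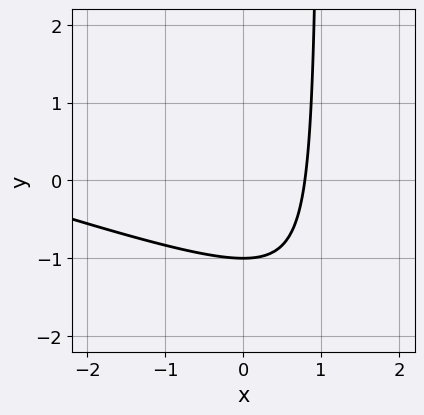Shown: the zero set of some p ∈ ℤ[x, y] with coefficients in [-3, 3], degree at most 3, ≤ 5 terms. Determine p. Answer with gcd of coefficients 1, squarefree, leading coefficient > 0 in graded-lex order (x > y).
x^2 + 3*x*y + 3*x - 3*y - 3

1. The degree is 2 — a generic line meets the curve in up to 2 points.
2. Reading off the gridlines: it meets the y-axis at y = -1 (among the integer gridlines).
3. Matching integer coefficients to the picture gives p.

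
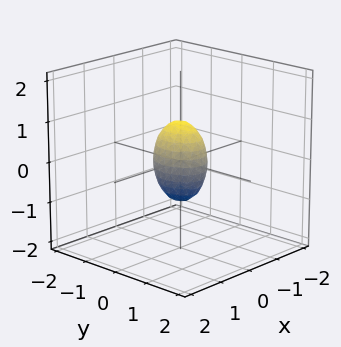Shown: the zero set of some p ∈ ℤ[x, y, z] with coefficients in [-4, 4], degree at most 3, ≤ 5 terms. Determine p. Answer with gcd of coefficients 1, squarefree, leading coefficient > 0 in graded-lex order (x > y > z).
(a) Degree: bounded and convex; a quadric, so deg p = 2.
(b) Symmetries: it's symmetric under z → −z, forcing even powers of z; the y ↦ −y reflection is a symmetry, so y appears only in even powers; it's symmetric under x → −x, forcing even powers of x.
(c) Reading off the gridlines: among the integer gridlines, it crosses the z-axis at z ∈ {-1, 1}.
(d) These observations pin down the coefficients.

3*x^2 + 2*y^2 + z^2 - 1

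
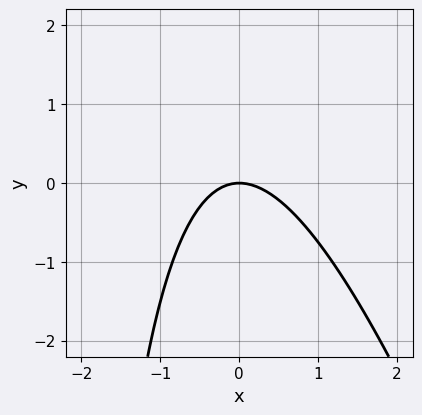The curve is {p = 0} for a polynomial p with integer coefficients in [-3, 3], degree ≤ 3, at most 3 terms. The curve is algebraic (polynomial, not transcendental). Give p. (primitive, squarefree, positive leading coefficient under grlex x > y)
First, the degree is 2 — a generic line meets the curve in up to 2 points.
Next, from the axis intercepts and sections: it crosses the x-axis at the gridline x = 0; it meets the y-axis at y = 0 (among the integer gridlines).
Finally, these observations pin down the coefficients.

3*x^2 + x*y + 3*y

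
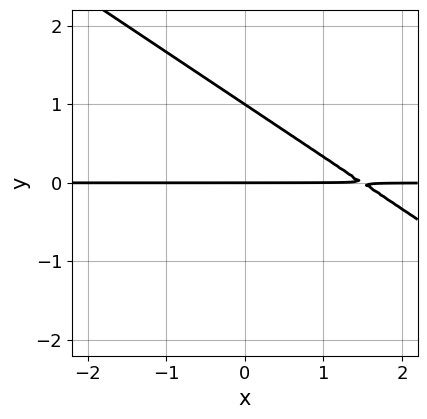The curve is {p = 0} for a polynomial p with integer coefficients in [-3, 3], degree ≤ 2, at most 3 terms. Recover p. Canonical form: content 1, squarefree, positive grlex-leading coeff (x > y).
2*x*y + 3*y^2 - 3*y

1. deg p = 2. The shape is more complex than any degree-1 curve.
2. Checking where it meets the axes: among the integer gridlines, it crosses the y-axis at y ∈ {0, 1}; the visible x-axis segment lies entirely on the curve.
3. The integer polynomial consistent with all of this is the stated p.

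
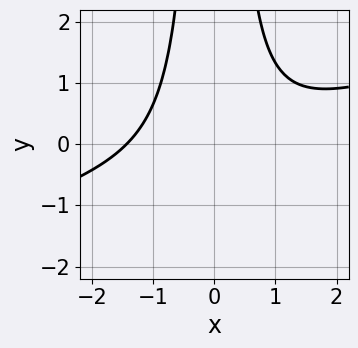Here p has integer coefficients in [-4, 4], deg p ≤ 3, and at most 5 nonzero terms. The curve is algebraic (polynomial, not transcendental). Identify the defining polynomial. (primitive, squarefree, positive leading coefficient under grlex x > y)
The degree is 3 — the shape is more complex than any degree-2 curve.
Reading off the gridlines: no y-intercept at any integer in the box.
Together with the visible shape, these determine p as stated.

x^3 - 3*x^2*y + 3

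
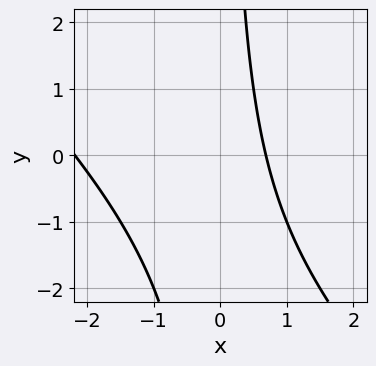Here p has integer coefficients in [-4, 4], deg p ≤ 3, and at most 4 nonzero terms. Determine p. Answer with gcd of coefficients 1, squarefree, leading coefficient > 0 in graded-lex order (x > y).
The degree is 2 — a generic line meets the curve in up to 2 points.
Reading off the gridlines: it misses every integer gridline on the y-axis.
Matching integer coefficients to the picture gives p.

2*x^2 + 2*x*y + 3*x - 3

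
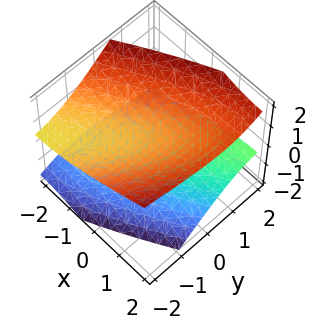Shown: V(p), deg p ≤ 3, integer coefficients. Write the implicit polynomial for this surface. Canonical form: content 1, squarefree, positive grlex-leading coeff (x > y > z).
x^2 - 2*x*y + y^2 + 2*y*z - 3*z^2 + 2

First, I count 2 distinct pieces.
Then, the degree is 2 — the shape is more complex than any degree-1 surface.
Then, from the visible intercepts: the surface avoids every integer y-axis point in the box; no x-intercept at any integer in the box.
Finally, fitting integer coefficients to these (and the overall shape) gives p.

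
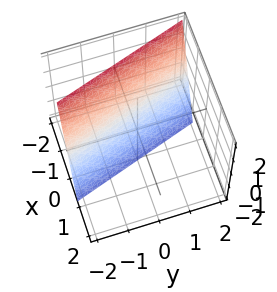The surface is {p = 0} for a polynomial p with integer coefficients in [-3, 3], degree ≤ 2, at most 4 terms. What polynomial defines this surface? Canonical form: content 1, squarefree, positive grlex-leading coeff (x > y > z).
3*x + y + z + 2

1. deg p = 1.
2. From the axis intercepts and sections: it crosses the y-axis at the gridline y = -2; it crosses the z-axis at the gridline z = -2.
3. Putting this together gives p.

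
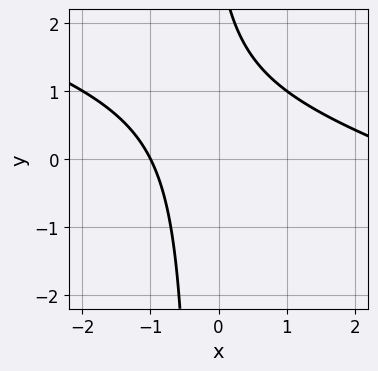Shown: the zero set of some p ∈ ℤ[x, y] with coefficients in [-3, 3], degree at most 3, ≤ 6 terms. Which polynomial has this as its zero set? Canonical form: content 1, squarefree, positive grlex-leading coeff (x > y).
First, the degree is 2 — the shape is more complex than any degree-1 curve.
Next, from the visible intercepts: it crosses the x-axis at the gridline x = -1; no y-intercept at any integer in the box.
Finally, the integer polynomial consistent with all of this is the stated p.

x^2 + 3*x*y - 2*x + y - 3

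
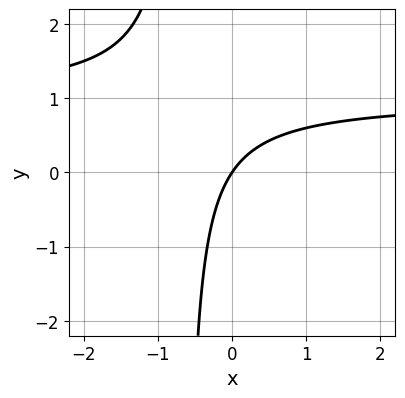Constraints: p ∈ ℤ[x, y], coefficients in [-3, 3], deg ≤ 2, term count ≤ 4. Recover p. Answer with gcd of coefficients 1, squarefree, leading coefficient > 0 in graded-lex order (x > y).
3*x*y - 3*x + 2*y

1. The degree is 2 — the shape is more complex than any degree-1 curve.
2. Observable constraints: it crosses the y-axis at the gridline y = 0; one x-axis crossing is at x = 0.
3. Fitting integer coefficients to these (and the overall shape) gives p.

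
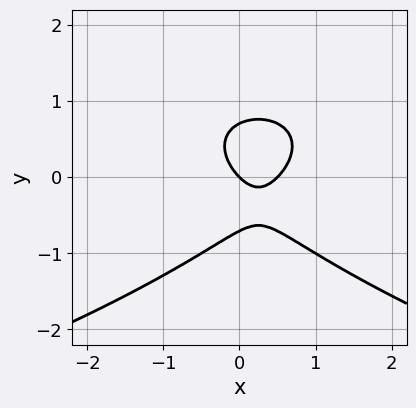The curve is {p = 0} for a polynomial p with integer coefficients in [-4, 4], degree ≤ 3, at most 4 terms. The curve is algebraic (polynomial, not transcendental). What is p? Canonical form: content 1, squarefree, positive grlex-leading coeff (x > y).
First, deg p = 3.
Next, from the axis intercepts and sections: it crosses the x-axis at the gridline x = 0; it meets the y-axis at y = 0 (among the integer gridlines).
Finally, putting this together gives p.

2*y^3 + 2*x^2 - x - y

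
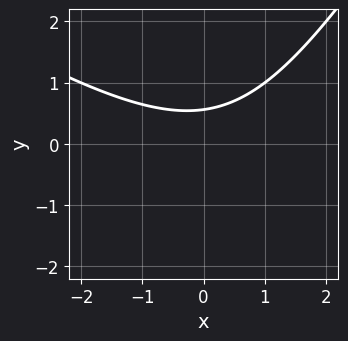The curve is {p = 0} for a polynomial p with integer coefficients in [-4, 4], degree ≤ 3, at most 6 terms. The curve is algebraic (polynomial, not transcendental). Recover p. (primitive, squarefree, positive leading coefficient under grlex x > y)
Degree: a generic line meets the curve in up to 2 points, so deg p = 2.
Observable constraints: the curve avoids every integer x-axis point in the box.
Fitting integer coefficients to these (and the overall shape) gives p.

x^2 + x*y - y^2 - 3*y + 2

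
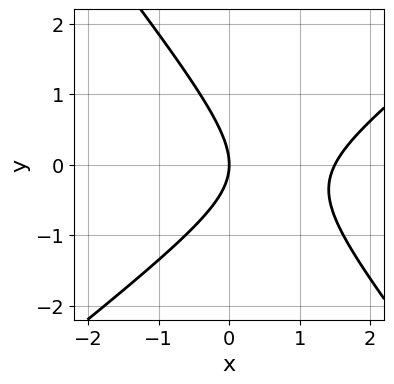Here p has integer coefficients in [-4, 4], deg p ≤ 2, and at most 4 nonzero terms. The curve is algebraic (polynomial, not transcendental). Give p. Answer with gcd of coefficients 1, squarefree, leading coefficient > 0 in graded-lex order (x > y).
2*x^2 - x*y - 2*y^2 - 3*x

1. deg p = 2.
2. Checking where it meets the axes: it meets the y-axis at y = 0 (among the integer gridlines); it meets the x-axis at x = 0 (among the integer gridlines).
3. Fitting integer coefficients to these (and the overall shape) gives p.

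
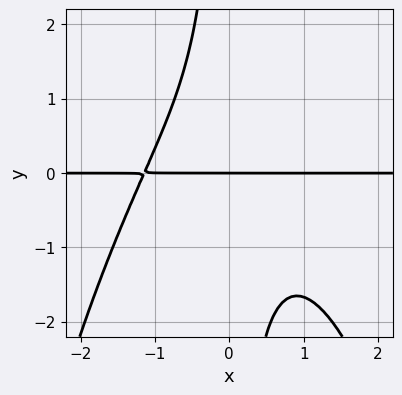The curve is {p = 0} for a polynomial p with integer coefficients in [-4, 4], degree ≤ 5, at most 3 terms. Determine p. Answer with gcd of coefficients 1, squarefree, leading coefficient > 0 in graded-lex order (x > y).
2*x^3*y + 3*x*y^2 + 3*y

The degree is 4 — no degree-3 curve has this shape.
From the visible intercepts: the visible x-axis segment lies entirely on the curve; one y-axis crossing is at y = 0.
Fitting integer coefficients to these (and the overall shape) gives p.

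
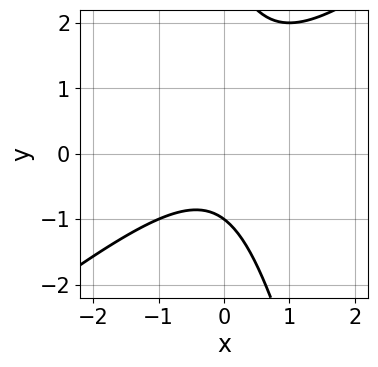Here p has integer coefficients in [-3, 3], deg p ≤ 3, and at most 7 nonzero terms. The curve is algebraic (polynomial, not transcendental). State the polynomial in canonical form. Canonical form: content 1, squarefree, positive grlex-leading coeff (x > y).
3*x^2 - 3*x*y - y^2 + 2*y + 3

1. The degree is 2 — no degree-1 curve has this shape.
2. From the visible intercepts: the curve avoids every integer x-axis point in the box; it meets the y-axis at y = -1 (among the integer gridlines).
3. Matching integer coefficients to the picture gives p.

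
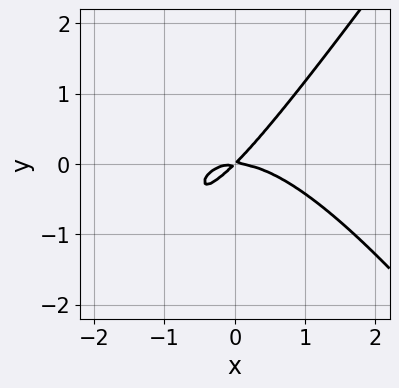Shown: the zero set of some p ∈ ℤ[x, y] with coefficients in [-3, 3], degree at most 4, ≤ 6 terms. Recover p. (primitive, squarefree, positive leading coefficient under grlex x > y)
2*x^3 - x*y^2 + 3*x*y - 3*y^2

1. The degree is 3 — a generic line meets the curve in up to 3 points.
2. Checking where it meets the axes: it meets the y-axis at y = 0 (among the integer gridlines); one x-axis crossing is at x = 0.
3. Fitting integer coefficients to these (and the overall shape) gives p.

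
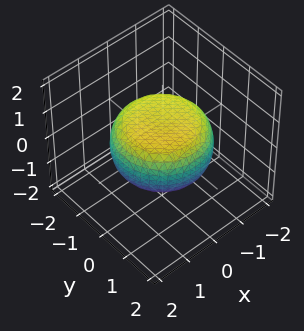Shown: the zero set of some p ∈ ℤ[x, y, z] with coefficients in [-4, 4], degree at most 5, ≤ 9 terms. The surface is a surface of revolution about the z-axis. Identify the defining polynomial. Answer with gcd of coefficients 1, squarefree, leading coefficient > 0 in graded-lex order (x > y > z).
x^4 + 2*x^2*y^2 + y^4 - x^2 - y^2 + 3*z^2 - 2

(a) deg p = 4. No degree-3 surface has this shape.
(b) Symmetry: every cross-section ⟂ z is a circle, so x, y appear only via x² + y².
(c) Reading off the gridlines: a circular section at z = 0 has radius between 1 and 2.
(d) Assembling these constraints gives the stated polynomial.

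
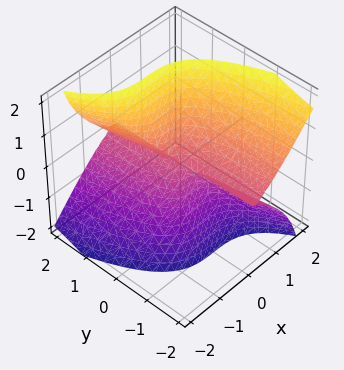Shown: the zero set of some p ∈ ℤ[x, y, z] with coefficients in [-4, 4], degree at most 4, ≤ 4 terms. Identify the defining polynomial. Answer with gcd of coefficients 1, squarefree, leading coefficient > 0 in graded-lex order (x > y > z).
2*x^3 + 2*y*z^2 - z^3

First, degree: the shape is more complex than any degree-2 surface, so deg p = 3.
Next, reading off the gridlines: it crosses the x-axis at the gridline x = 0; the visible y-axis segment lies entirely on the surface; one z-axis crossing is at z = 0.
Finally, matching integer coefficients to the picture gives p.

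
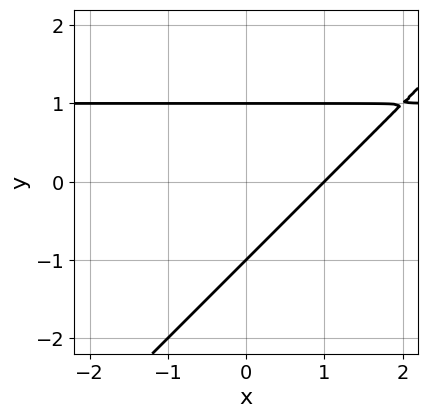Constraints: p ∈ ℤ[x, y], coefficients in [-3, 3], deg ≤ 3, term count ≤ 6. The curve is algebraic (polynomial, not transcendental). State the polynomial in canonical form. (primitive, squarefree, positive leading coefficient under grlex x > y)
x*y - y^2 - x + 1

deg p = 2.
Checking where it meets the axes: the y-axis gridline crossings are at y ∈ {-1, 1}; it crosses the x-axis at the gridline x = 1.
The integer polynomial consistent with all of this is the stated p.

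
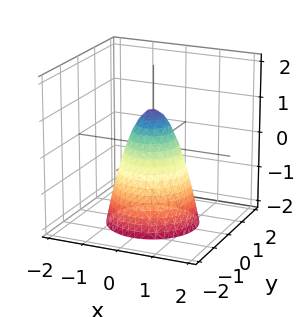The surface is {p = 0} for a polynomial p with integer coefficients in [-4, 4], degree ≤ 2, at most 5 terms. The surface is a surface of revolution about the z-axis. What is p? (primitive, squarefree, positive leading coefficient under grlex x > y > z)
2*x^2 + 2*y^2 + z - 1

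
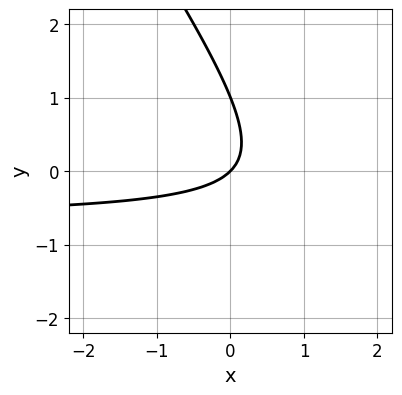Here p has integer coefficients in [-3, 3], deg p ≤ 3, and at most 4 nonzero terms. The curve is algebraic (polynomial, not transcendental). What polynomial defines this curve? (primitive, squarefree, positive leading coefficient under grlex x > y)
1. Degree: no degree-1 curve has this shape, so deg p = 2.
2. From the visible intercepts: it meets the x-axis at x = 0 (among the integer gridlines); the y-axis gridline crossings are at y ∈ {0, 1}.
3. The integer polynomial consistent with all of this is the stated p.

3*x*y + 2*y^2 + 2*x - 2*y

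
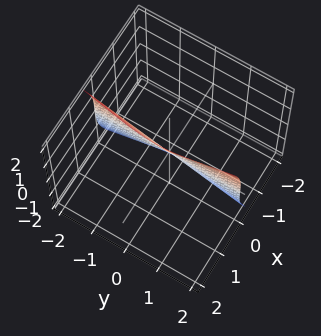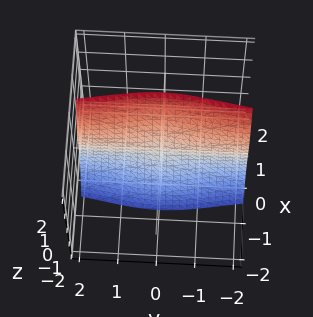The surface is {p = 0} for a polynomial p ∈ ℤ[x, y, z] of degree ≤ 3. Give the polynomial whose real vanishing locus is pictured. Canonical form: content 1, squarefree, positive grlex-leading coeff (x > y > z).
1. Degree: no degree-2 surface has this shape, so deg p = 3.
2. Checking where it meets the axes: every point of the y-axis in the box is on the surface; it meets the z-axis at z = 0 (among the integer gridlines).
3. Putting this together gives p.

2*x*y^2 + 3*x*z^2 - z^3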